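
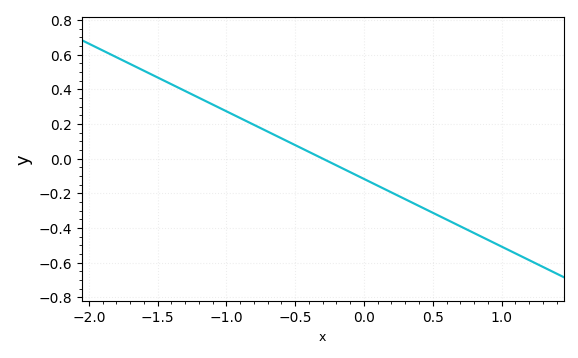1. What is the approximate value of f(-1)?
0.273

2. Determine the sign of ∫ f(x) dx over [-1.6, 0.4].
positive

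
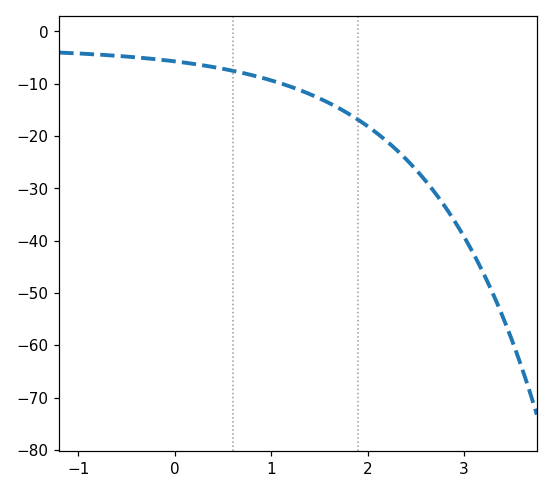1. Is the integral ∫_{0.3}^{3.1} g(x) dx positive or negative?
negative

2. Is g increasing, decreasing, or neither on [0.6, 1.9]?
decreasing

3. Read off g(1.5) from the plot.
-13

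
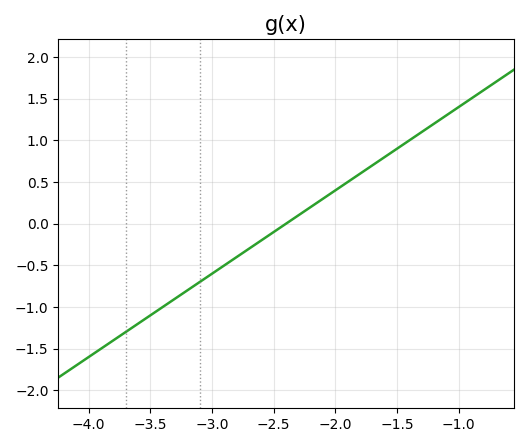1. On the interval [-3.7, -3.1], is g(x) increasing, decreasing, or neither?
increasing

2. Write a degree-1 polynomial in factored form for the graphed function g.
y = 1(x + 2.4)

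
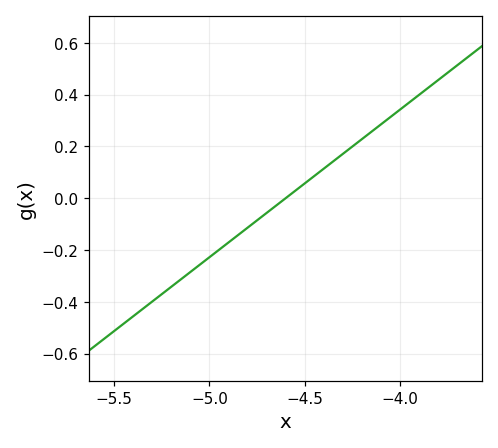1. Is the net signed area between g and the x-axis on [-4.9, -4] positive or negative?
positive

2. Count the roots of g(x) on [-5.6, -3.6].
1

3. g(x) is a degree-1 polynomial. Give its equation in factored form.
y = 0.57(x + 4.6)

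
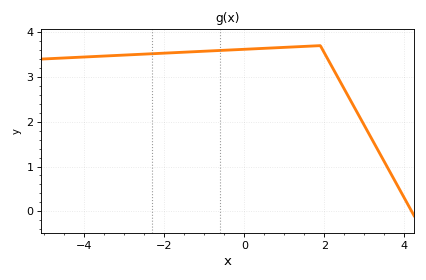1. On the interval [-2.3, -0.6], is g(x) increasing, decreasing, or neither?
increasing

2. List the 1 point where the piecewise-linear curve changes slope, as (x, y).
(1.9, 3.7)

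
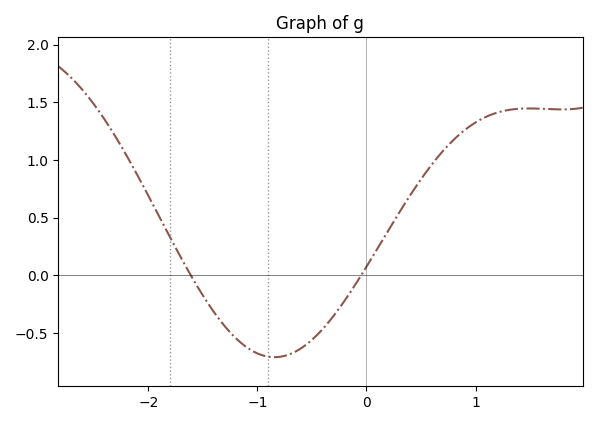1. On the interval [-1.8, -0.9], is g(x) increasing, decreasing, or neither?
decreasing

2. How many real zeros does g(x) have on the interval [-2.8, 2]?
2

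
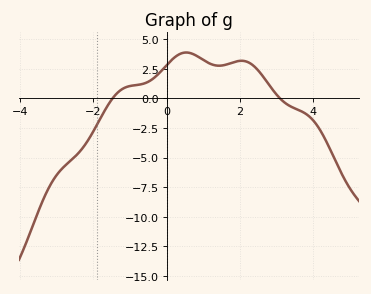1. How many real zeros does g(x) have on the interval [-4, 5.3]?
2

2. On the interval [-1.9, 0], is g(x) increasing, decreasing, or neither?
increasing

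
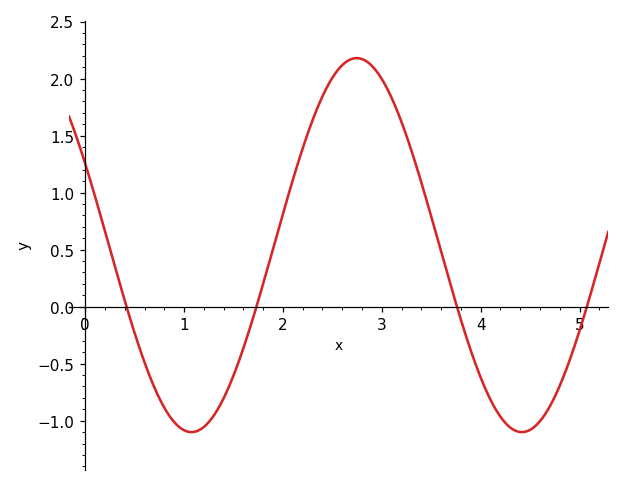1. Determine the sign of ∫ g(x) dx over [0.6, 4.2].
positive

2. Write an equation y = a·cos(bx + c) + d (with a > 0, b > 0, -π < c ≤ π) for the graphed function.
y = 1.64cos(1.88x + 1.12) + 0.54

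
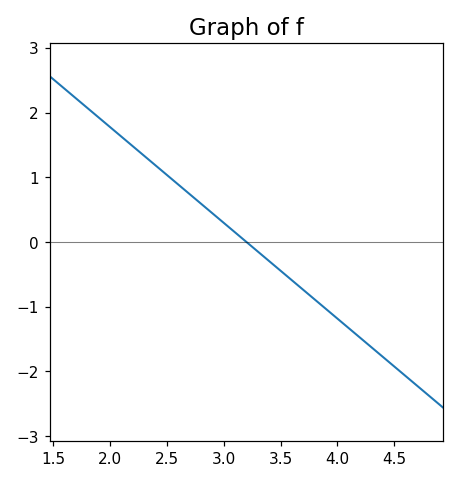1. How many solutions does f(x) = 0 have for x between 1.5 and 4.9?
1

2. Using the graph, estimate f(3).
0.296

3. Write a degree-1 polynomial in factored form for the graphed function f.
y = -1.48(x - 3.2)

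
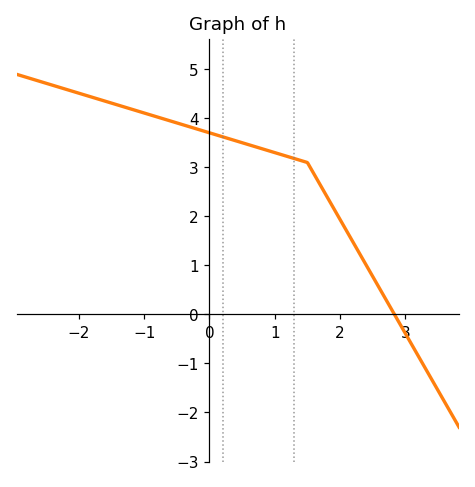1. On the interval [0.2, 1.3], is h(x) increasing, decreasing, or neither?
decreasing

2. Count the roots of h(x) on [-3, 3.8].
1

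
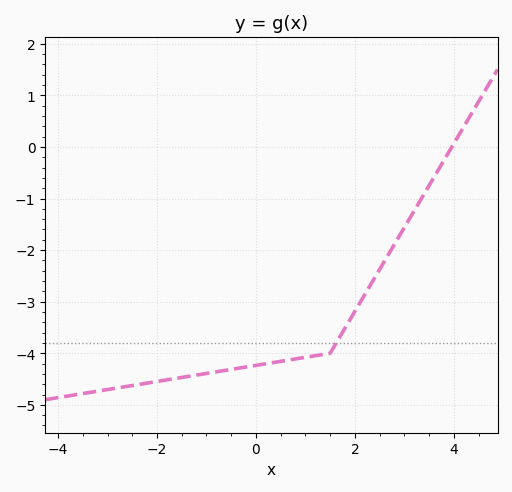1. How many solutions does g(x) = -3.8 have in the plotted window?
1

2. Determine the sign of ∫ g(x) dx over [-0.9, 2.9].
negative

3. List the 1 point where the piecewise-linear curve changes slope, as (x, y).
(1.5, -4)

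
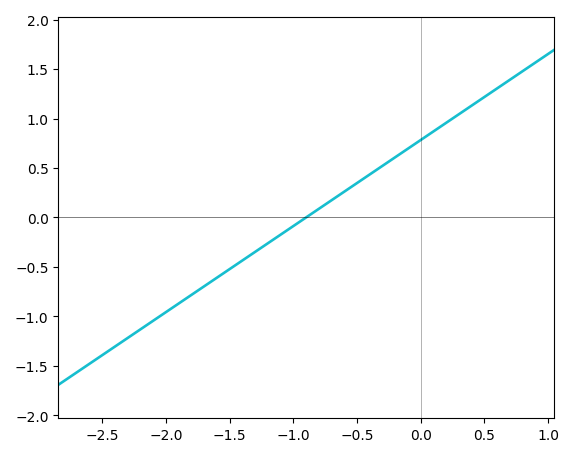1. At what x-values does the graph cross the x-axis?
-0.9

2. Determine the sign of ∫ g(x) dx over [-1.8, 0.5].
positive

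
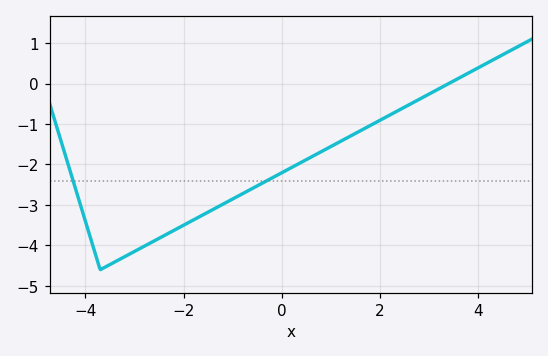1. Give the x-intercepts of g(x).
3.4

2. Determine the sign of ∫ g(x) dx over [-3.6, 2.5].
negative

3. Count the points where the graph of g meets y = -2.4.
2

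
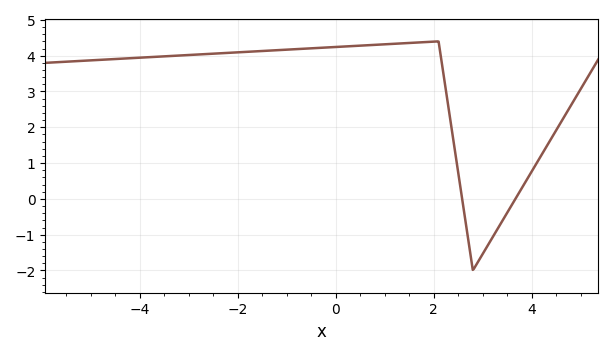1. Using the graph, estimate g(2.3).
2.57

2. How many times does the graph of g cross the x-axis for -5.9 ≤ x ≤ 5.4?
2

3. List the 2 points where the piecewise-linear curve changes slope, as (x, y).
(2.1, 4.4); (2.8, -2)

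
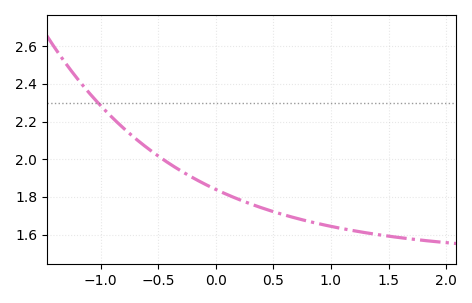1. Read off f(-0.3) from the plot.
1.94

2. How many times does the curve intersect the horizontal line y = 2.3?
1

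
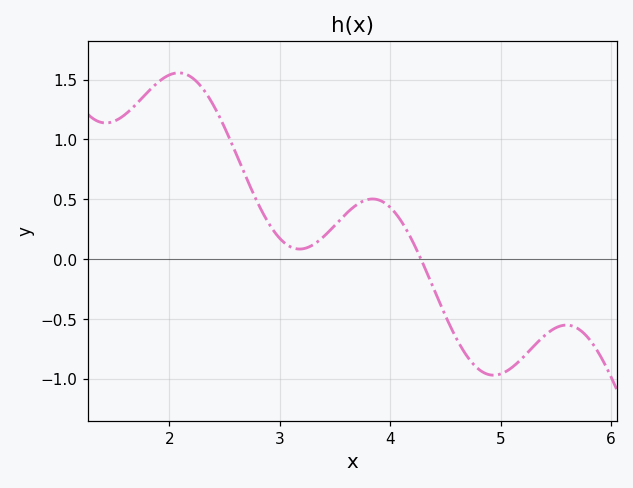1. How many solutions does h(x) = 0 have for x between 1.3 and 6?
1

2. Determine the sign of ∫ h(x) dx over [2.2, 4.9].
positive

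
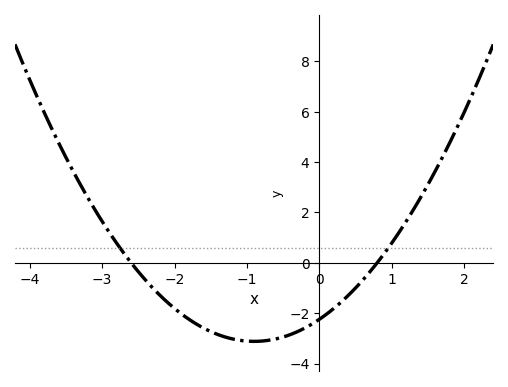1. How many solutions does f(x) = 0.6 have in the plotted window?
2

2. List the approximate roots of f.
-2.6, 0.8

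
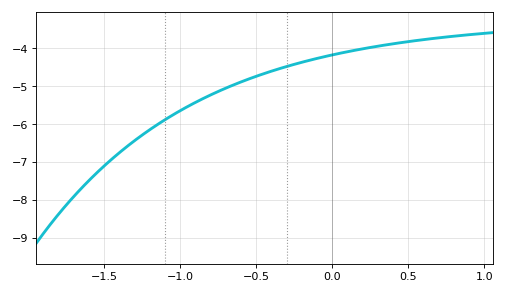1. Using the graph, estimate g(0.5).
-3.8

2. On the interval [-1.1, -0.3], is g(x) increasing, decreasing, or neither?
increasing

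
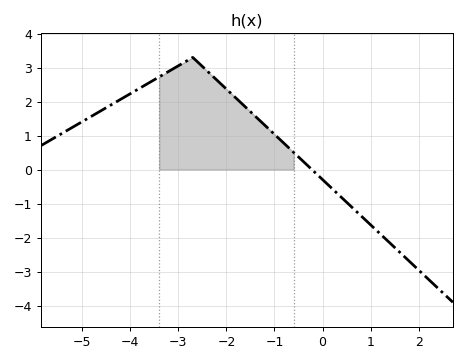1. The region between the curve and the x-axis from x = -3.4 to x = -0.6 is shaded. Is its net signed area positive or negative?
positive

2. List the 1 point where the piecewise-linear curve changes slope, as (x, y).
(-2.7, 3.3)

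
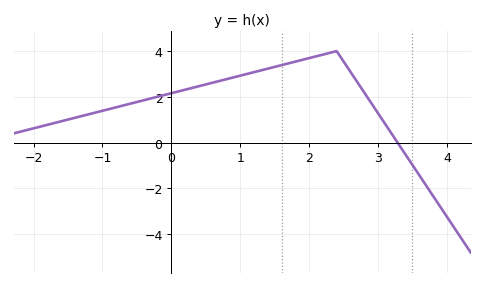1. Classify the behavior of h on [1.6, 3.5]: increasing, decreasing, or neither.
neither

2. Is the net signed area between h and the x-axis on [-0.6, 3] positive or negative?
positive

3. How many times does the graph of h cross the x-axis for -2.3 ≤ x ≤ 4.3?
1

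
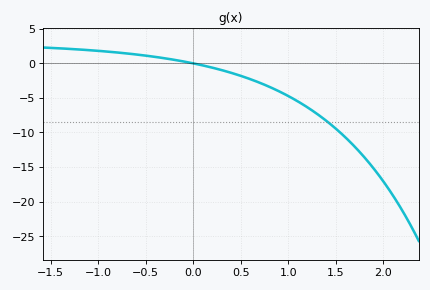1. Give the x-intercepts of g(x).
0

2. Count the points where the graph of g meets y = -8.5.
1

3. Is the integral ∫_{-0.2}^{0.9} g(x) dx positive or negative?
negative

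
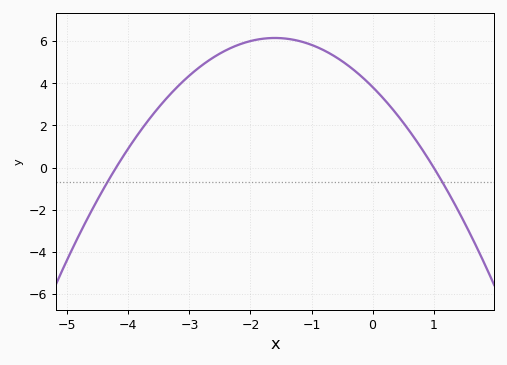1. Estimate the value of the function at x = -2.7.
5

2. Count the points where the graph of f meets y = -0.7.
2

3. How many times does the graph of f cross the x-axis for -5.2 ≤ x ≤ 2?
2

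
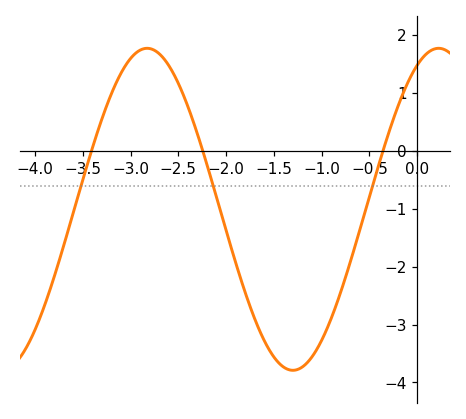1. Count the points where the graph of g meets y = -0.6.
3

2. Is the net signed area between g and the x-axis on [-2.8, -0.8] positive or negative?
negative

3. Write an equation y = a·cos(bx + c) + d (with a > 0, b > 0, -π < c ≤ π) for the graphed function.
y = 2.78cos(2.06x - 0.462) - 1.01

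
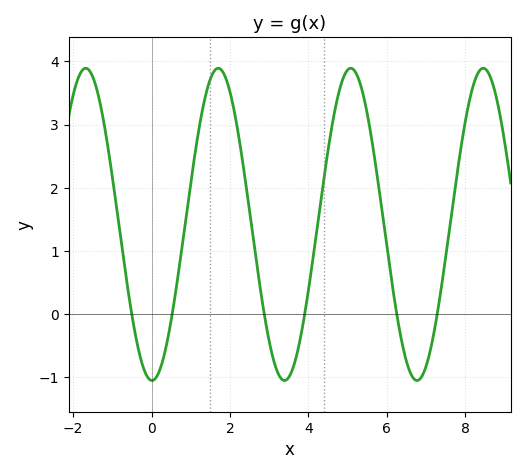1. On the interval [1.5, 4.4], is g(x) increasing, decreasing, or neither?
neither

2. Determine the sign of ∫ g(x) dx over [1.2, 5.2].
positive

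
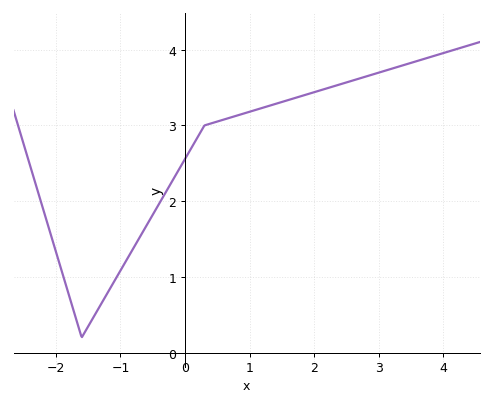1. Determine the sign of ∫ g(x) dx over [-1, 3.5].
positive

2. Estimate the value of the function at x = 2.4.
3.54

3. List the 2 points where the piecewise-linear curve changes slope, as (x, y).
(-1.6, 0.2); (0.3, 3)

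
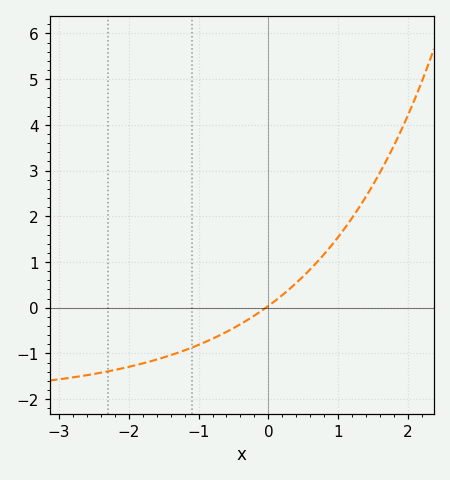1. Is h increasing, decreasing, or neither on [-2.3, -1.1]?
increasing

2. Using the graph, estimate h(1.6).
3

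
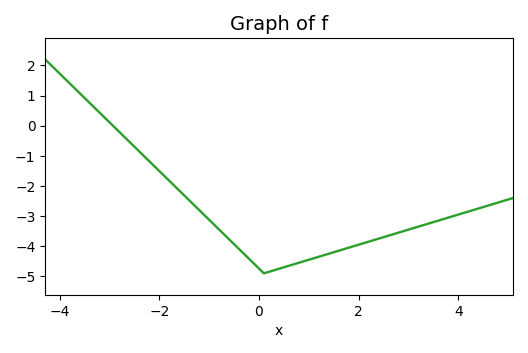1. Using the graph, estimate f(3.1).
-3.4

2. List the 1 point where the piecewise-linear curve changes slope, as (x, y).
(0.1, -4.9)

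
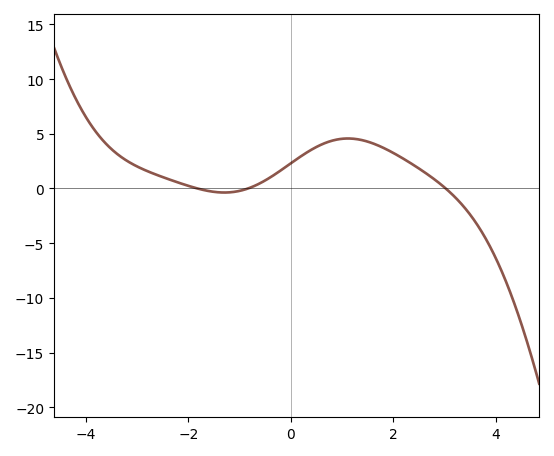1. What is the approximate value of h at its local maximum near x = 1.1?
4.57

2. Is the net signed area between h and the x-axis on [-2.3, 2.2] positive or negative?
positive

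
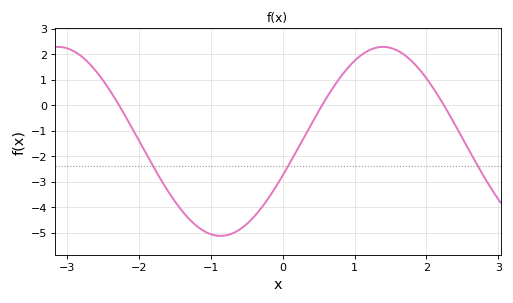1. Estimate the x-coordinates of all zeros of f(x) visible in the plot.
-2.28, 0.548, 2.24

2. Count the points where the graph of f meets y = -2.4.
3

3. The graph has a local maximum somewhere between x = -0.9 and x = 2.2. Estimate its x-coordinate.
1.39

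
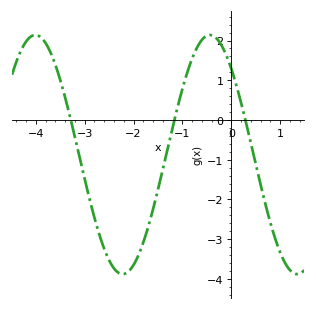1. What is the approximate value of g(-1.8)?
-3.08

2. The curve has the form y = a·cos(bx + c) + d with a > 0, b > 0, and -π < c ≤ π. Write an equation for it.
y = 3.01cos(1.76x + 0.772) - 0.87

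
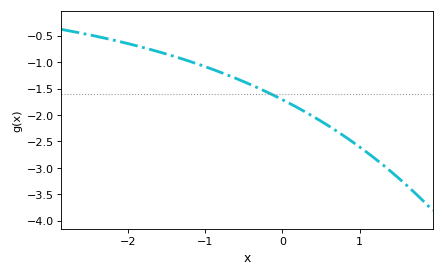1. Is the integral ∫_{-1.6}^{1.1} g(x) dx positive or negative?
negative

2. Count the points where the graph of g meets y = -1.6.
1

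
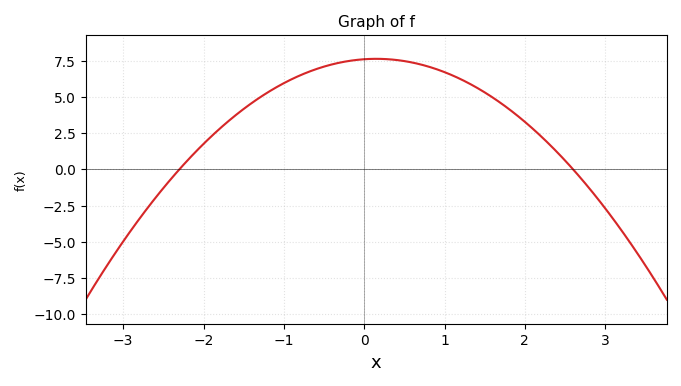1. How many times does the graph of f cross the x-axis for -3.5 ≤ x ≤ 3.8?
2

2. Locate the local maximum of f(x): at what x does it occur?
0.15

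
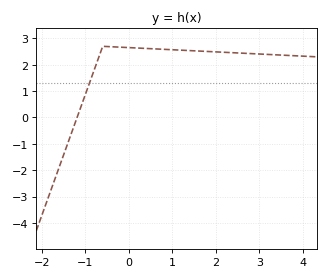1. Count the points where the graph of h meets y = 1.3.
1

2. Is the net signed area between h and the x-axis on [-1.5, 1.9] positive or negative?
positive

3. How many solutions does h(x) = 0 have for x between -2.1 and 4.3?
1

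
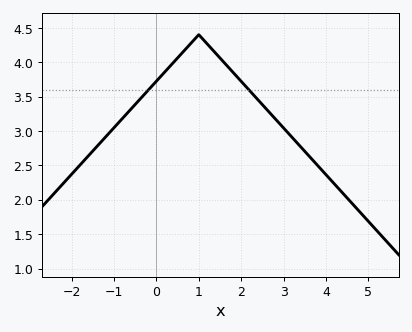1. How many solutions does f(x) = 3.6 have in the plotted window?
2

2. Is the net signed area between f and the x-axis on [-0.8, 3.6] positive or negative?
positive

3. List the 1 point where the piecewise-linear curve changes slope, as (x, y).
(1, 4.4)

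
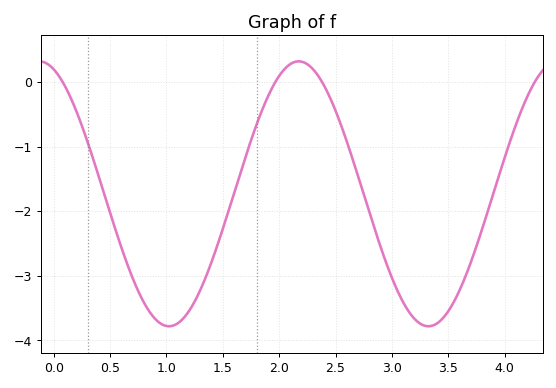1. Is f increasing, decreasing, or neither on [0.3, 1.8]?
neither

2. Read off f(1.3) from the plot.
-3.22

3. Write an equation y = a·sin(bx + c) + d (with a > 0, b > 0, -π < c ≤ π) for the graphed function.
y = 2.05sin(2.73x + 1.92) - 1.73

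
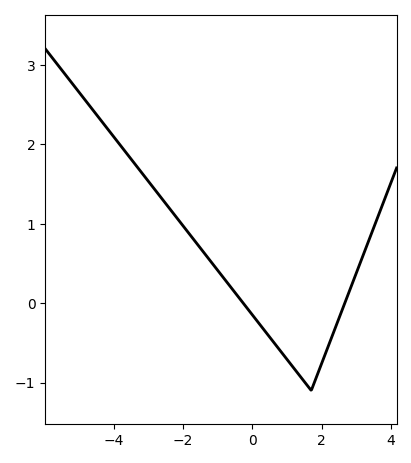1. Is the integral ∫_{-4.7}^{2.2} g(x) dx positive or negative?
positive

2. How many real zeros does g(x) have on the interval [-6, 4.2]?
2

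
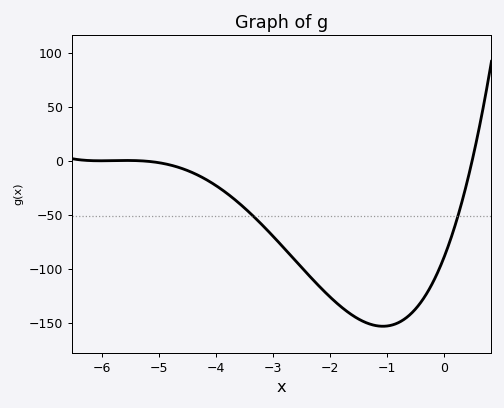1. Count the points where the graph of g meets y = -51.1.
2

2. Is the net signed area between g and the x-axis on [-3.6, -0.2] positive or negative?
negative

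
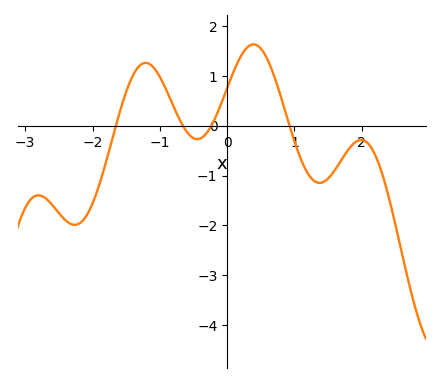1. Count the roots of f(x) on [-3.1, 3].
4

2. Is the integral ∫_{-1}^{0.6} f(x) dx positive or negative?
positive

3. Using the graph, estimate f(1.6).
-0.9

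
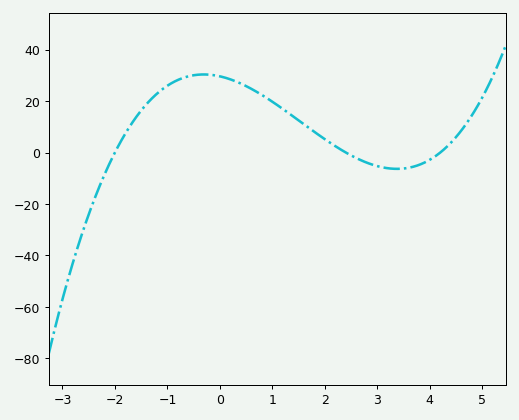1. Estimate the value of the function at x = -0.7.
29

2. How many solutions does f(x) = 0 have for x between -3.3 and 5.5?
3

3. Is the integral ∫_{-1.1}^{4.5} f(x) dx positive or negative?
positive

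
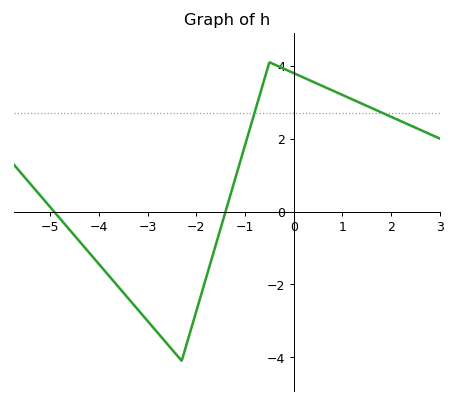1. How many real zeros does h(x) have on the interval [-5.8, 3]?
2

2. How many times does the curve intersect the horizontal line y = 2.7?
2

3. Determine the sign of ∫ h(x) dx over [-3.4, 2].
positive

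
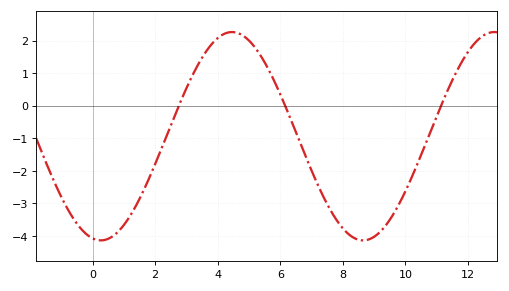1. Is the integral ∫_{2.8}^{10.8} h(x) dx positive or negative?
negative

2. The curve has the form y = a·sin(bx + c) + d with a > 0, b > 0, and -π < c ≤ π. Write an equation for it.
y = 3.2sin(0.75x - 1.77) - 0.94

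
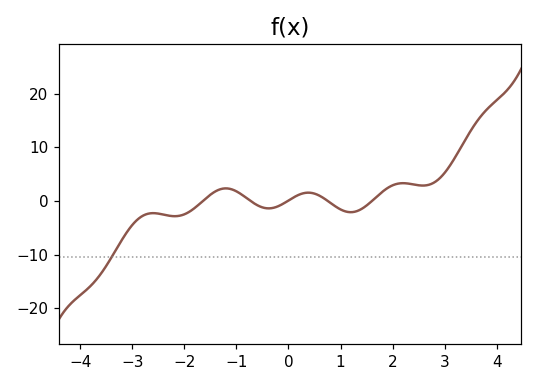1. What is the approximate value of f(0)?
0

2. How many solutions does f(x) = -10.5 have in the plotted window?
1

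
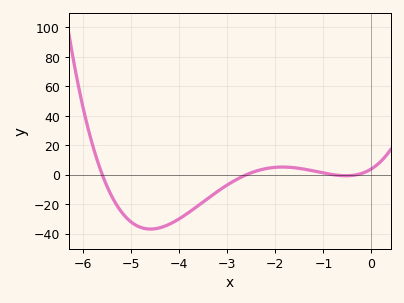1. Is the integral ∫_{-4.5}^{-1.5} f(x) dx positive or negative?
negative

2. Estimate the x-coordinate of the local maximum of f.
-1.85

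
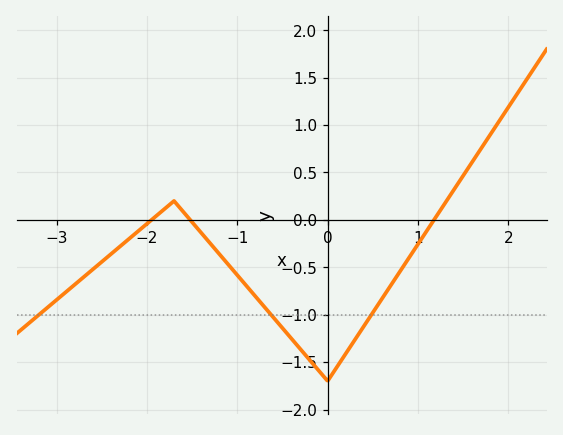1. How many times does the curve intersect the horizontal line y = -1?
3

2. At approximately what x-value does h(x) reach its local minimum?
0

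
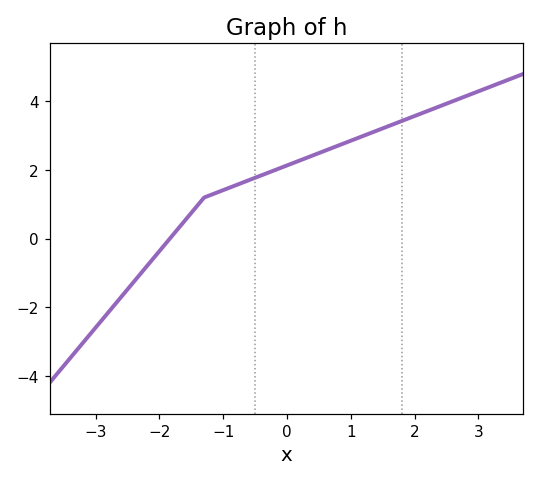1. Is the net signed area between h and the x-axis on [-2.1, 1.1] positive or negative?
positive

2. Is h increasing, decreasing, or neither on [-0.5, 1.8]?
increasing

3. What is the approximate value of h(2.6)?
4.01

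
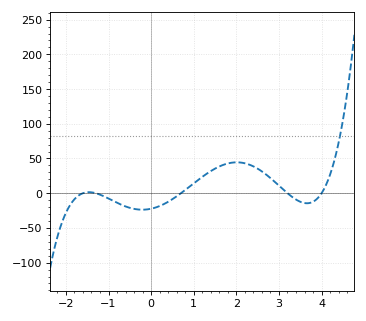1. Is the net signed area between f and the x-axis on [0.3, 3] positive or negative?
positive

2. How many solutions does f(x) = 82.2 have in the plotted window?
1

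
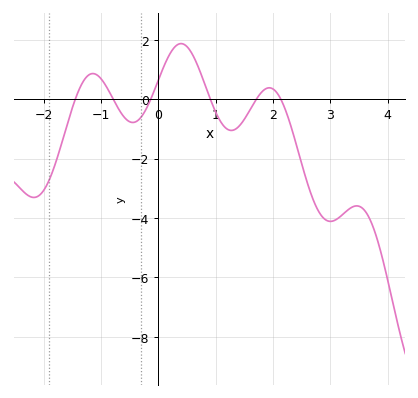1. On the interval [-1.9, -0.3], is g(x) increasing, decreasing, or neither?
neither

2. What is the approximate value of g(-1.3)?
0.6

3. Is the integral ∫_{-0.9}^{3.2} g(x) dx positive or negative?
negative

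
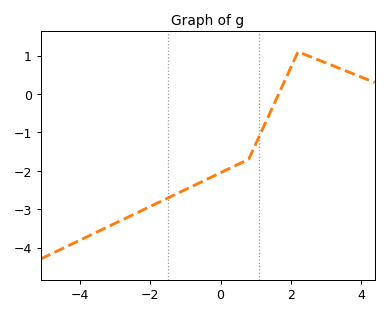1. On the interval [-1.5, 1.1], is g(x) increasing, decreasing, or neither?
increasing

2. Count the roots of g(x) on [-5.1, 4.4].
1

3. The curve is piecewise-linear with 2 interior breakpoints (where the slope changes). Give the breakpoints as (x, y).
(0.8, -1.7); (2.2, 1.1)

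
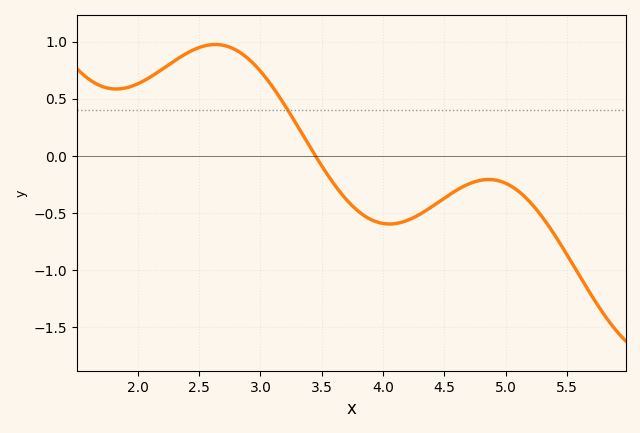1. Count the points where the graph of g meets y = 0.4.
1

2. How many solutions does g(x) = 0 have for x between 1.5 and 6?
1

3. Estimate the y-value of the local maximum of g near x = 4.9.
-0.206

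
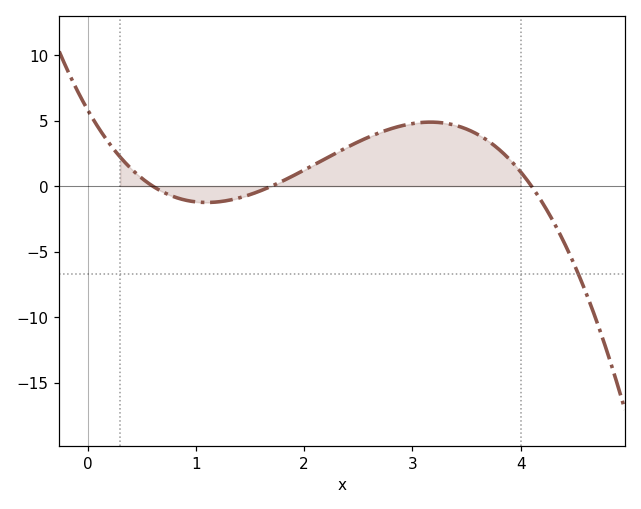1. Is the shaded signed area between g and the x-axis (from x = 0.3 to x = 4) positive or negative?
positive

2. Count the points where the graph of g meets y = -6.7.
1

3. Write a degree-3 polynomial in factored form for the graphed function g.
y = -1.39(x - 0.6)(x - 1.7)(x - 4.1)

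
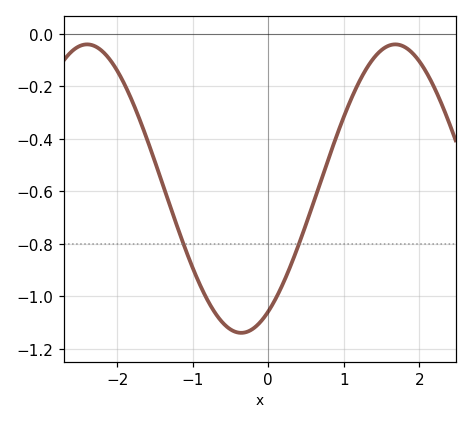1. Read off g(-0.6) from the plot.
-1.1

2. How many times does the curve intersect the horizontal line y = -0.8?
2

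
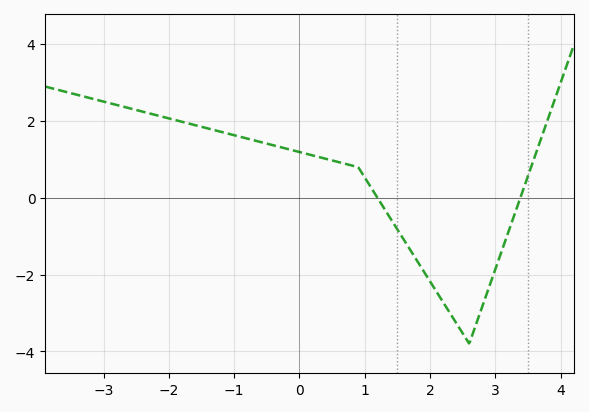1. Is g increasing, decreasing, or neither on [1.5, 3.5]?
neither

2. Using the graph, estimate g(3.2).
-0.885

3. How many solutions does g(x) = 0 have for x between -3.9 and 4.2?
2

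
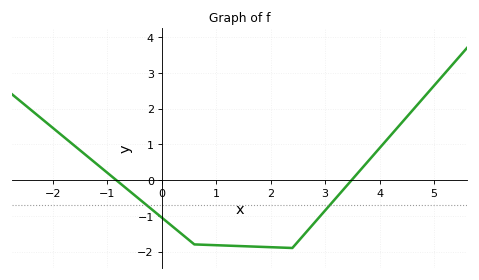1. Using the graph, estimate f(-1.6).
0.962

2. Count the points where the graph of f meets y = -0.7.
2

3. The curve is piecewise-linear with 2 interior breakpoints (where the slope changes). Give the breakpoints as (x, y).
(0.6, -1.8); (2.4, -1.9)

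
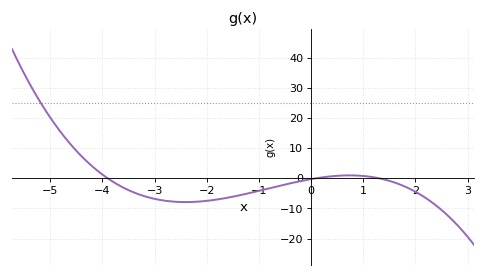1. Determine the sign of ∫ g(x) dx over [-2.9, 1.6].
negative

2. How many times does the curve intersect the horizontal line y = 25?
1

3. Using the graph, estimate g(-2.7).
-7.66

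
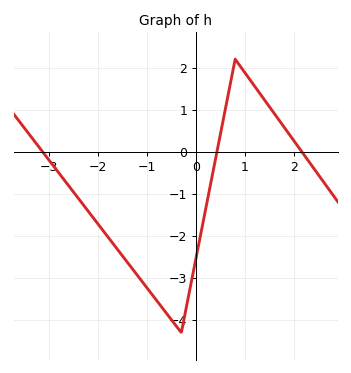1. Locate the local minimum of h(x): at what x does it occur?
-0.3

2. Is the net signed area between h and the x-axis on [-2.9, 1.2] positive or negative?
negative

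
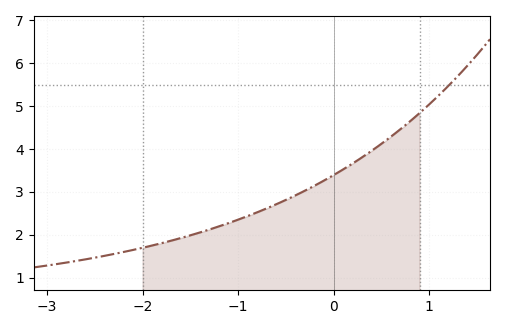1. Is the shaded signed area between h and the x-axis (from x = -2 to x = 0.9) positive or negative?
positive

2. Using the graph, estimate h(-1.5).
1.98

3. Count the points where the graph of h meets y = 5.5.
1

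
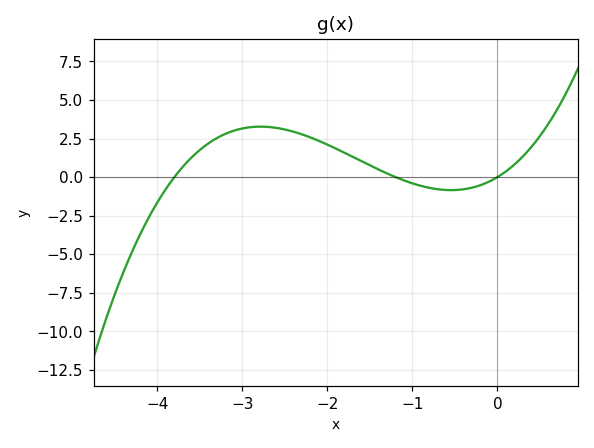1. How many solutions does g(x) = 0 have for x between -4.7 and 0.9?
3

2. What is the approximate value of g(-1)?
-0.409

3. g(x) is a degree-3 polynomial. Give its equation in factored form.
y = 0.73(x + 3.8)(x + 1.2)(x - 0)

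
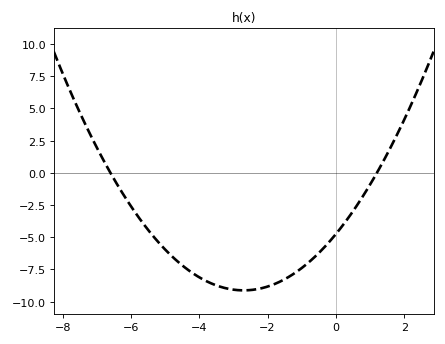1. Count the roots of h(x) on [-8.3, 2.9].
2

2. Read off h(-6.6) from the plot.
0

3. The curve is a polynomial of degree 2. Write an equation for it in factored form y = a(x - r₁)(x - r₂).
y = 0.6(x + 6.6)(x - 1.2)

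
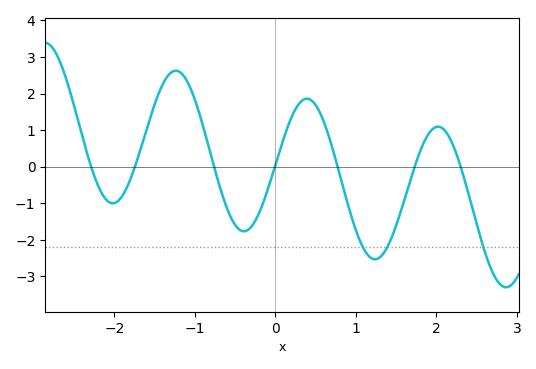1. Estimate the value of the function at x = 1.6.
-0.9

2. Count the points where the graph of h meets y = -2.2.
3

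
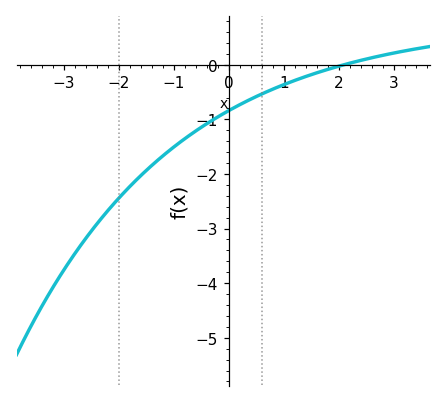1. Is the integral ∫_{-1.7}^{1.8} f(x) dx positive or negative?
negative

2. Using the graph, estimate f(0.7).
-0.5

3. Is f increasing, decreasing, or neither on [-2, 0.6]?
increasing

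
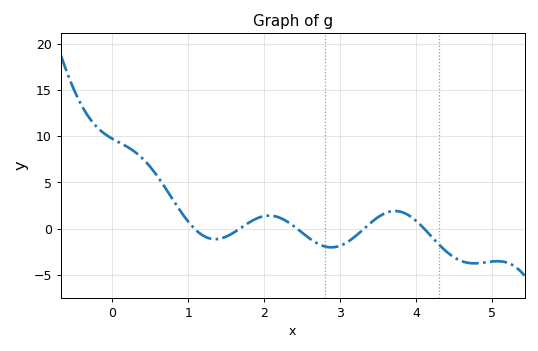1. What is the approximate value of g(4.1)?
0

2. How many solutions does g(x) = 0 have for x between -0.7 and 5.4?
5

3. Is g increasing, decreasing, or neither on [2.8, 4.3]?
neither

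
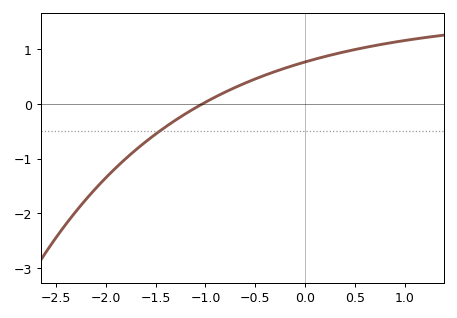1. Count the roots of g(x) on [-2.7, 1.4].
1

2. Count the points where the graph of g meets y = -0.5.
1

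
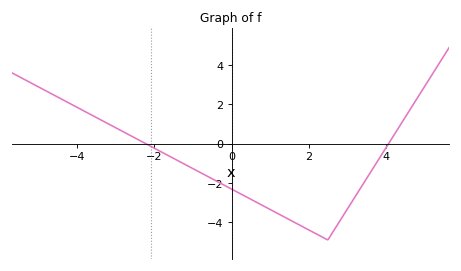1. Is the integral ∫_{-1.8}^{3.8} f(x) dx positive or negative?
negative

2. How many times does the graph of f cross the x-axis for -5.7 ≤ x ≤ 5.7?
2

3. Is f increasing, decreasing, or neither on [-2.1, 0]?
decreasing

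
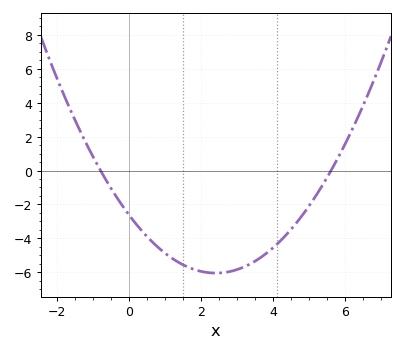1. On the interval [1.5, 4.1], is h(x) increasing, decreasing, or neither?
neither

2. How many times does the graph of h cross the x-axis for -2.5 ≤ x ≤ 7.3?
2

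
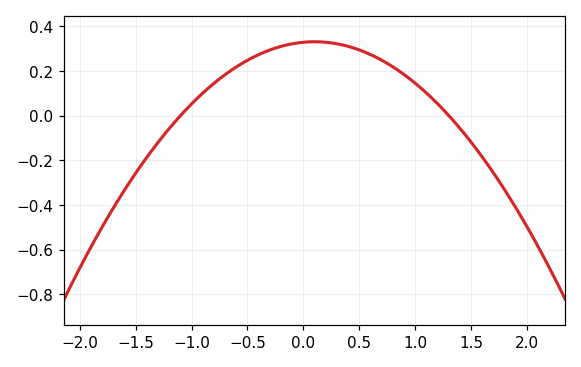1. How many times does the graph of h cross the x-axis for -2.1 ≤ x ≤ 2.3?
2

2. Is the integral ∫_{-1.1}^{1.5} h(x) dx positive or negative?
positive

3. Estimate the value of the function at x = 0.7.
0.24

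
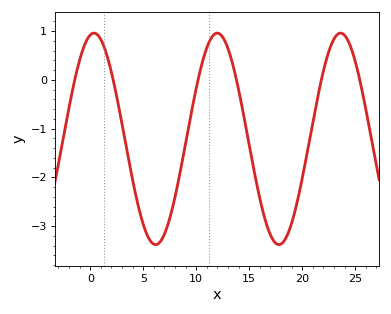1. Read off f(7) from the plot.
-3.16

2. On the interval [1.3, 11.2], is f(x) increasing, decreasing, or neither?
neither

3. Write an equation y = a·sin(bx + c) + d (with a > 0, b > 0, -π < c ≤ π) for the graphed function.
y = 2.17sin(0.54x + 1.38) - 1.21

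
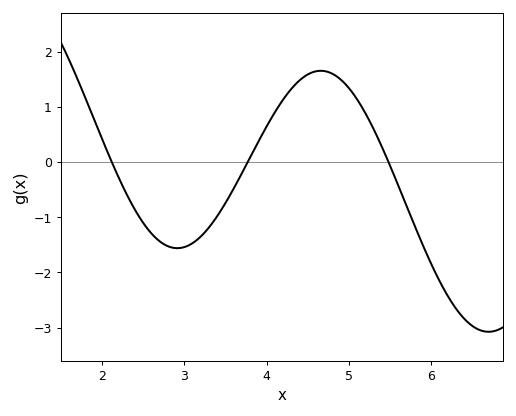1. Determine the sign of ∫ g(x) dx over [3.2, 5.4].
positive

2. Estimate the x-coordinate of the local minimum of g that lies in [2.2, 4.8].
2.9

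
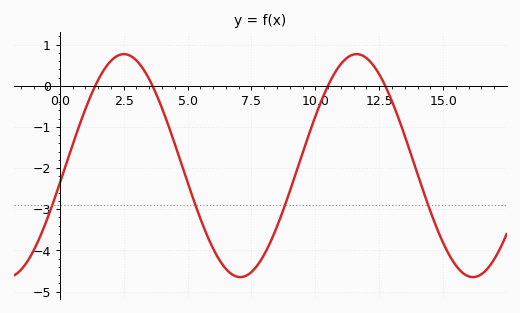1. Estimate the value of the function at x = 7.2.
-4.6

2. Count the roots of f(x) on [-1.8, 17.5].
4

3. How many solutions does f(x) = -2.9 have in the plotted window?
4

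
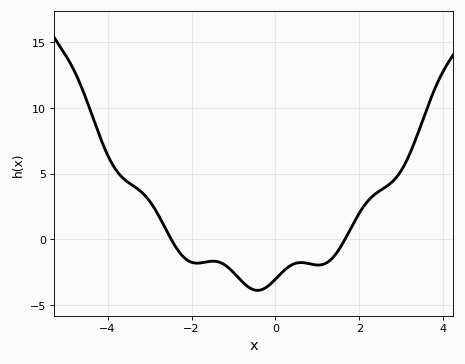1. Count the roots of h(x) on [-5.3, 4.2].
2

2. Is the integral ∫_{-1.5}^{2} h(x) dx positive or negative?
negative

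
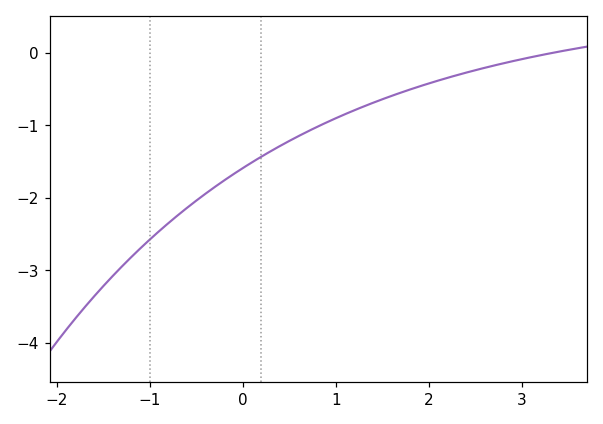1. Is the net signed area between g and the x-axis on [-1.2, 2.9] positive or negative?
negative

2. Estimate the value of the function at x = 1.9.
-0.46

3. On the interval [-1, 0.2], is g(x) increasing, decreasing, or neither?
increasing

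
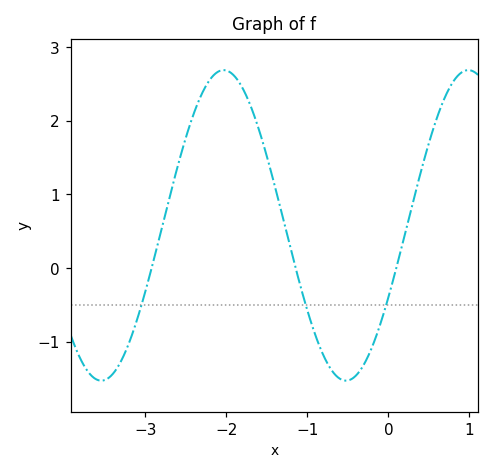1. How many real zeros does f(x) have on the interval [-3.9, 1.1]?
3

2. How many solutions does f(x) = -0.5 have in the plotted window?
3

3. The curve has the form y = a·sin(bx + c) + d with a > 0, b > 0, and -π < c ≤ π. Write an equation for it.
y = 2.11sin(2.08x - 0.482) + 0.58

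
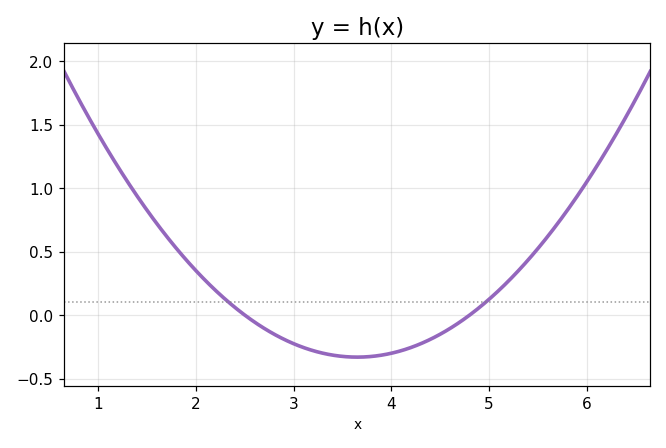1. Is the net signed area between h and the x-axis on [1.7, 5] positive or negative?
negative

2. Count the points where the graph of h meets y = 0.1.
2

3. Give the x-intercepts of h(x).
2.5, 4.8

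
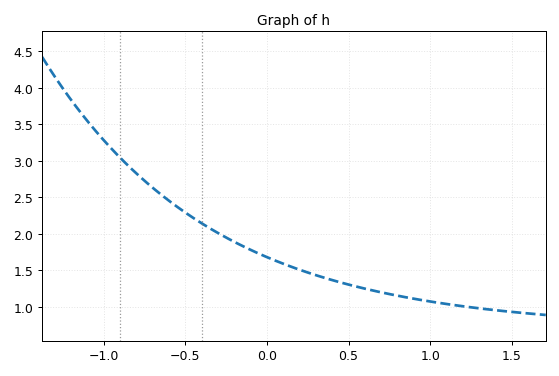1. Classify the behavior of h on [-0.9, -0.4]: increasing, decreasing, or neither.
decreasing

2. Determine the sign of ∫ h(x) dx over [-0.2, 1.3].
positive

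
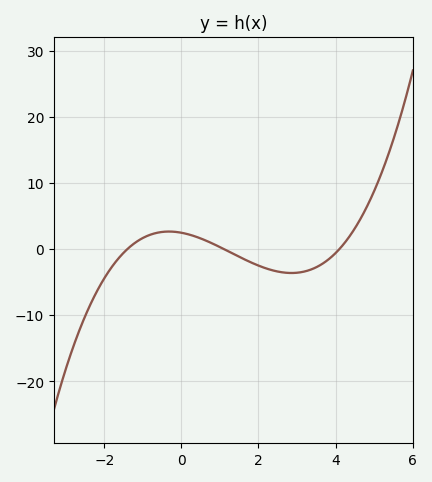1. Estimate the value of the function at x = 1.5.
-1.18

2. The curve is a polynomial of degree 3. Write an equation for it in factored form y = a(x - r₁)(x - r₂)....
y = 0.39(x + 1.4)(x - 1.1)(x - 4.1)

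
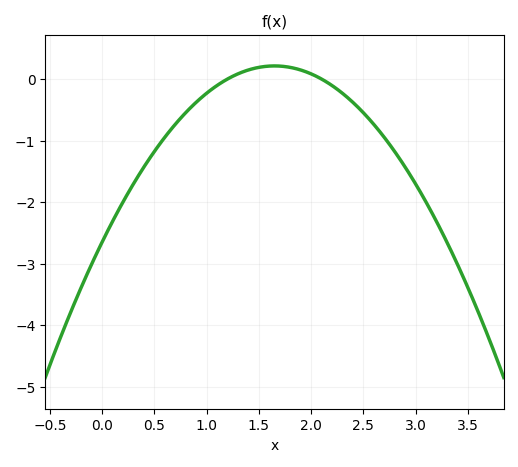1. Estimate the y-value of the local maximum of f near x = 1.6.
0.213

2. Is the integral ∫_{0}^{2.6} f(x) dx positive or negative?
negative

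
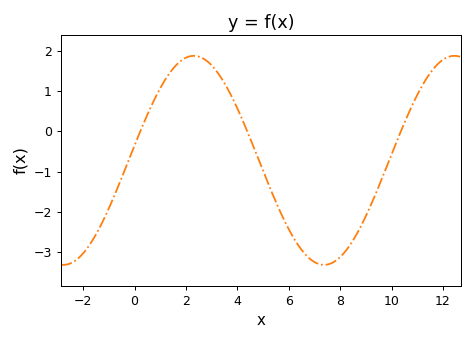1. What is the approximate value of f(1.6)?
1.63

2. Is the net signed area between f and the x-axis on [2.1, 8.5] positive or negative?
negative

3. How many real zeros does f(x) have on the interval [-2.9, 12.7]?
3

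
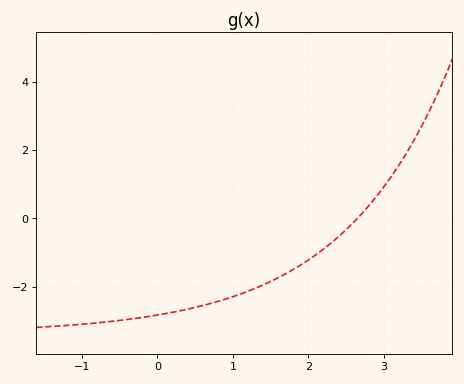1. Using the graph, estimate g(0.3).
-2.8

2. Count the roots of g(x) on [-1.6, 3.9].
1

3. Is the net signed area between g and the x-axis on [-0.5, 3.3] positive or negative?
negative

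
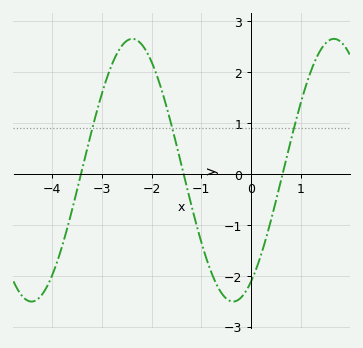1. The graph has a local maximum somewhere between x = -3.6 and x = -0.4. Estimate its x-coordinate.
-2.4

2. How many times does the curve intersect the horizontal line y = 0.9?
3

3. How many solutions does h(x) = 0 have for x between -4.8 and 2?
3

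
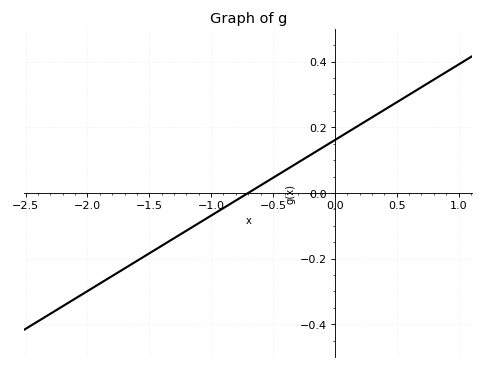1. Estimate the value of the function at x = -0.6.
0.02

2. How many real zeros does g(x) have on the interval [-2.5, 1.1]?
1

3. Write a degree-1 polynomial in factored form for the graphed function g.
y = 0.23(x + 0.7)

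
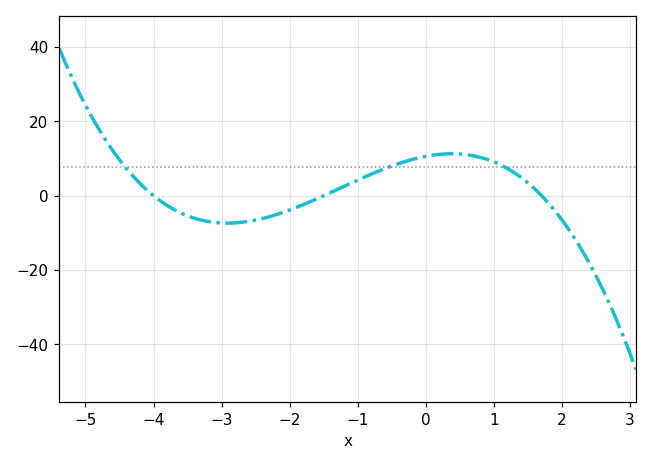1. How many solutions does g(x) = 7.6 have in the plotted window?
3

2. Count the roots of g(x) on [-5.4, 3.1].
3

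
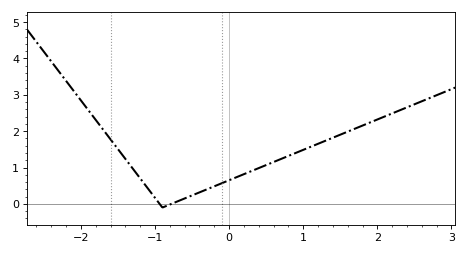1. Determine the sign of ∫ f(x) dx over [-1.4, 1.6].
positive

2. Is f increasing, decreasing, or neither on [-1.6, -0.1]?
neither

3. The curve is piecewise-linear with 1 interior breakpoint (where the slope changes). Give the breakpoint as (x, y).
(-0.9, -0.1)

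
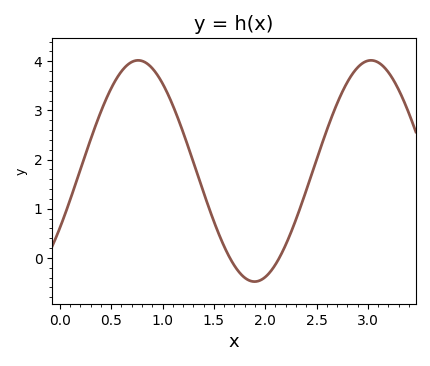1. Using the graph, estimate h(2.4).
1.38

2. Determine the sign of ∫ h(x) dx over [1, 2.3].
positive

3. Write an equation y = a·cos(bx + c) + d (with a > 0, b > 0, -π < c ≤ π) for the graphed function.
y = 2.25cos(2.77x - 2.11) + 1.77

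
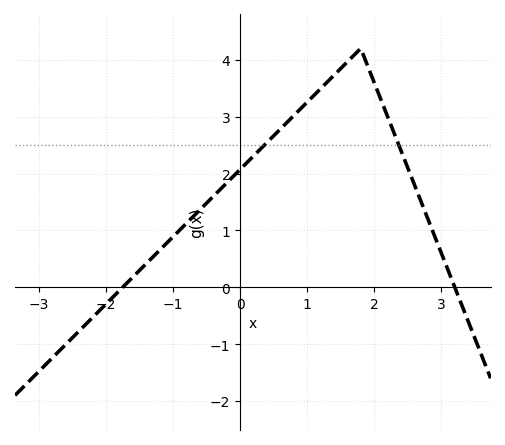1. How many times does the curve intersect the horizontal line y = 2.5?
2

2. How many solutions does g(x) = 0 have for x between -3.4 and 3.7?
2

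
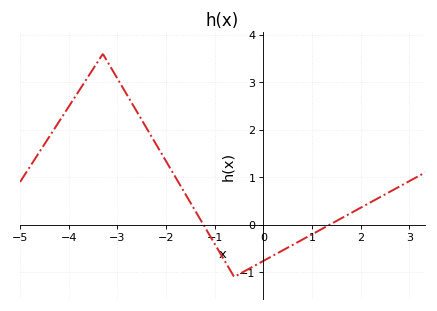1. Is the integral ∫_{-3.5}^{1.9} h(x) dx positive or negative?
positive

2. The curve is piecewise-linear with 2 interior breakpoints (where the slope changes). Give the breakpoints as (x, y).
(-3.3, 3.6); (-0.6, -1.1)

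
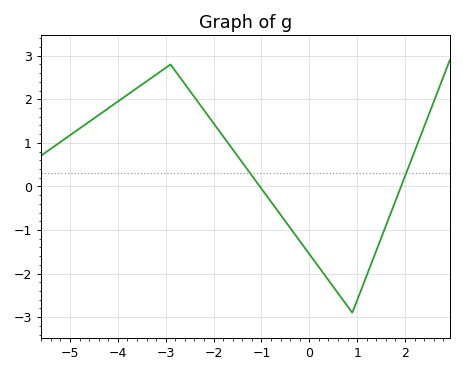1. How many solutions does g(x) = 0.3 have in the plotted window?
2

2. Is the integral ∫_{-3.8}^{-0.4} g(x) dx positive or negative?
positive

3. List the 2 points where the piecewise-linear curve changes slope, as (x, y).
(-2.9, 2.8); (0.9, -2.9)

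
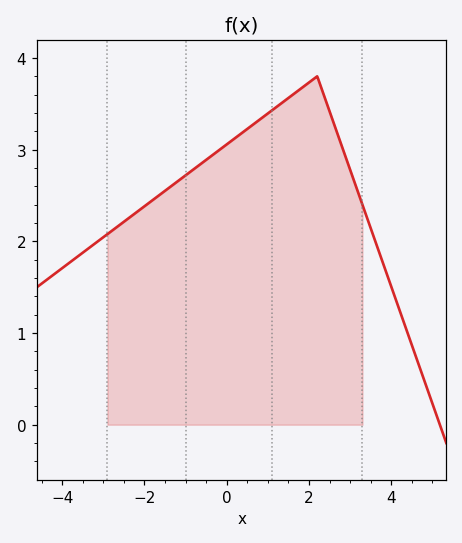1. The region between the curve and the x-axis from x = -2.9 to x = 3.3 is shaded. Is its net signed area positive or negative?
positive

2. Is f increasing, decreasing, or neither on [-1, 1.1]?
increasing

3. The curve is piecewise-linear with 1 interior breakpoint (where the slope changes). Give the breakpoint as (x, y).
(2.2, 3.8)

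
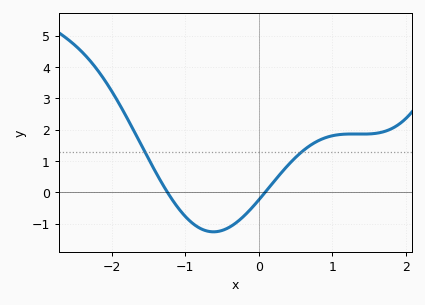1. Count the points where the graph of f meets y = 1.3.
2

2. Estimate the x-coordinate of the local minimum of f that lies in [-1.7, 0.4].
-0.6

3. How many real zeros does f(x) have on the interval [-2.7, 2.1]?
2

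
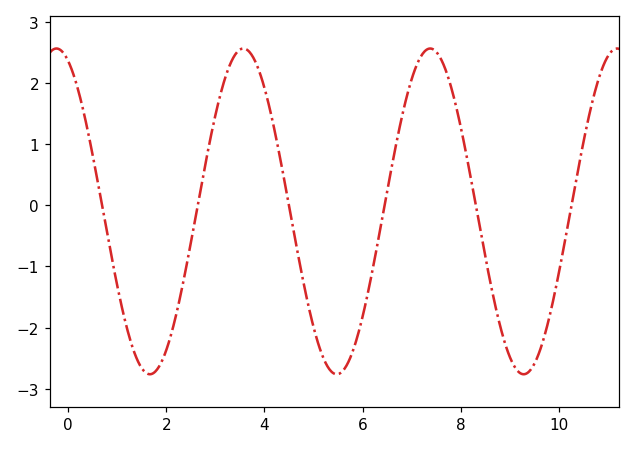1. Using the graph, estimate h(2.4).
-1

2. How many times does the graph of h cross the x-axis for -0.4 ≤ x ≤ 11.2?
6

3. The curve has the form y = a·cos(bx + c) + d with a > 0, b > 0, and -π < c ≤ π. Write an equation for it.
y = 2.66cos(1.6x + 0.39) - 0.1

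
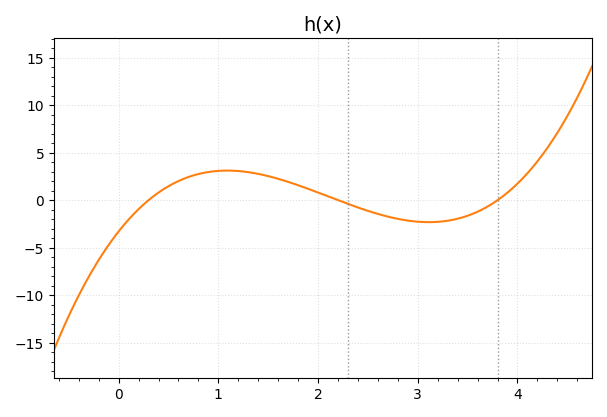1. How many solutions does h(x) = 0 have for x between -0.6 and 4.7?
3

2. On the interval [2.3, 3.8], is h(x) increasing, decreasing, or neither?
neither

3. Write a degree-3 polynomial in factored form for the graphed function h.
y = 1.31(x - 0.3)(x - 2.2)(x - 3.8)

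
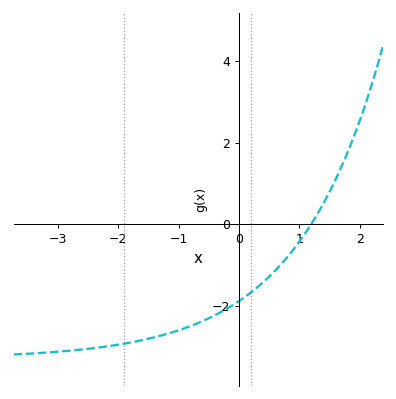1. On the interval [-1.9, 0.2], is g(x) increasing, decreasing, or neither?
increasing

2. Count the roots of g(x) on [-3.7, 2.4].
1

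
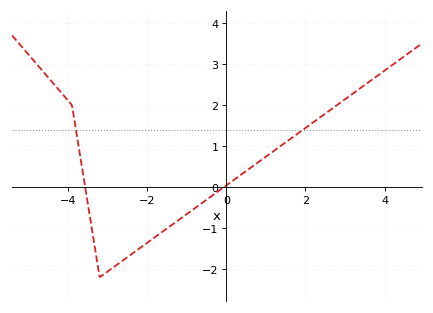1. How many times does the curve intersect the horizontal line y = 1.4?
2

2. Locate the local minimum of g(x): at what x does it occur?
-3.2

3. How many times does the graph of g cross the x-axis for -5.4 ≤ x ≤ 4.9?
2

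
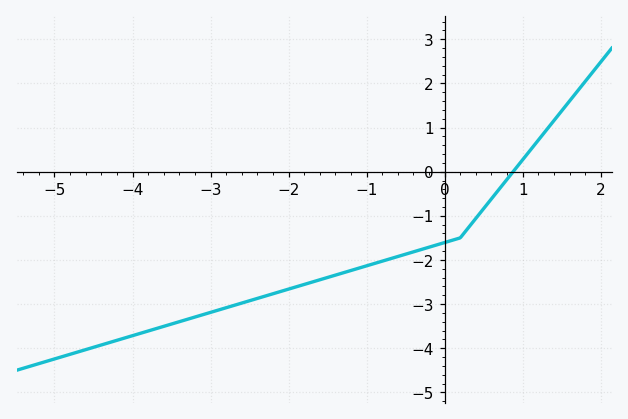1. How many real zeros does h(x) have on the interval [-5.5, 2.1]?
1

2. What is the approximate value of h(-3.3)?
-3.35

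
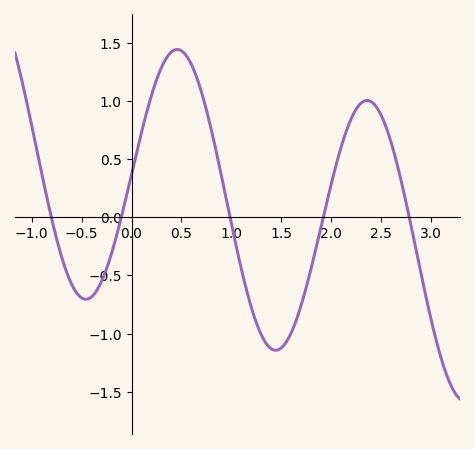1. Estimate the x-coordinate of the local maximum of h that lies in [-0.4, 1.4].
0.459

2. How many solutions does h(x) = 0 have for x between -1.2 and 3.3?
5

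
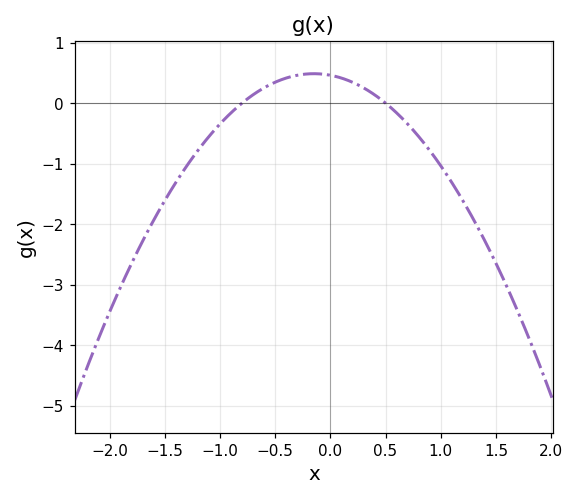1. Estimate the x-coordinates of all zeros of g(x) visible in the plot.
-0.8, 0.5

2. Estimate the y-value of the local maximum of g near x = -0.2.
0.5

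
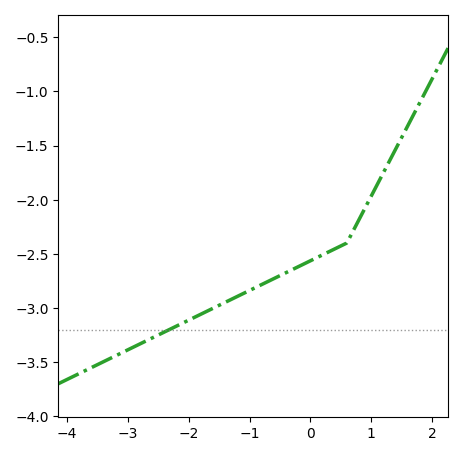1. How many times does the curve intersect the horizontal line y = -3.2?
1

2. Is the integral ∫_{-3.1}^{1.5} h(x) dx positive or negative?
negative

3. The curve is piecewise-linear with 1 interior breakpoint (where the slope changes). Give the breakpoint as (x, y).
(0.6, -2.4)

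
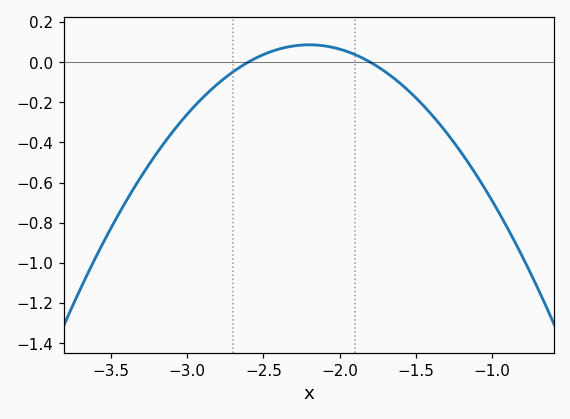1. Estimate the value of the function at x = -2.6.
0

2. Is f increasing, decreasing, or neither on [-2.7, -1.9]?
neither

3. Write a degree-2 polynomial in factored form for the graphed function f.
y = -0.54(x + 2.6)(x + 1.8)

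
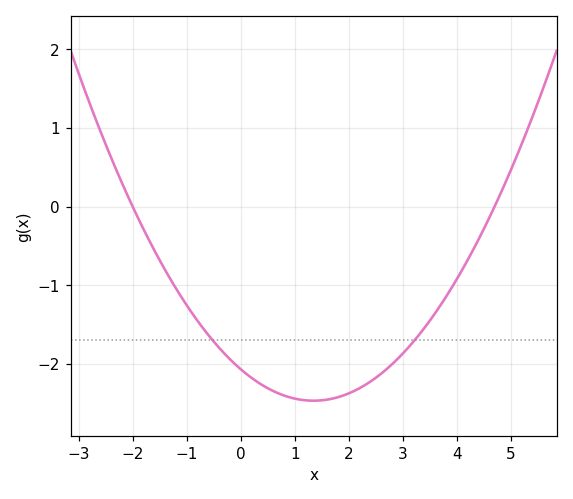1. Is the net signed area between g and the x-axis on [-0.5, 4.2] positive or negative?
negative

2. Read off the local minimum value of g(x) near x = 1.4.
-2.5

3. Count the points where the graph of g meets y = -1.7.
2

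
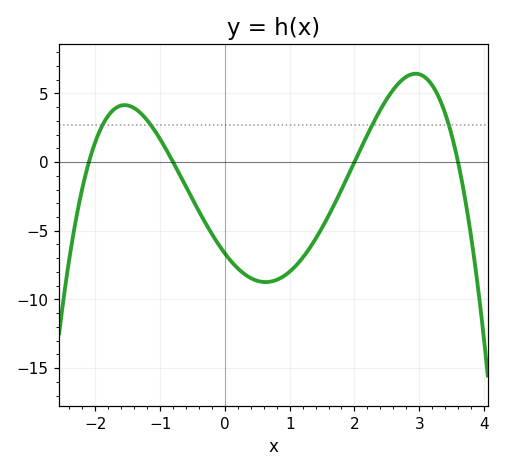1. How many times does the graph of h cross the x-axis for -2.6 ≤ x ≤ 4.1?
4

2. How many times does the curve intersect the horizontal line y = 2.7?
4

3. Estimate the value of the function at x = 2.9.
6.41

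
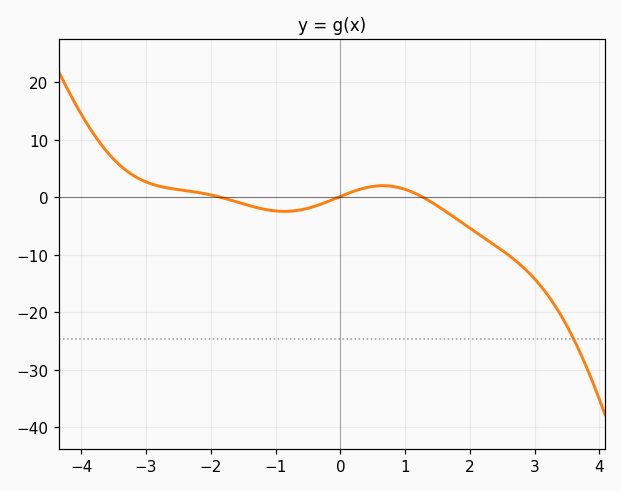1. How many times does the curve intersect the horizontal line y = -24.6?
1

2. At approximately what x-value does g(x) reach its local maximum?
0.6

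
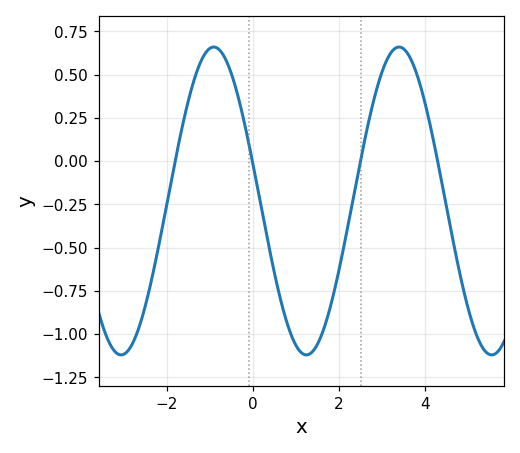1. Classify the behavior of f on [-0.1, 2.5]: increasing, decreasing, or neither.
neither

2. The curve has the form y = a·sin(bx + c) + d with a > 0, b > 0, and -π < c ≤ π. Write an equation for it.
y = 0.89sin(1.46x + 2.9) - 0.23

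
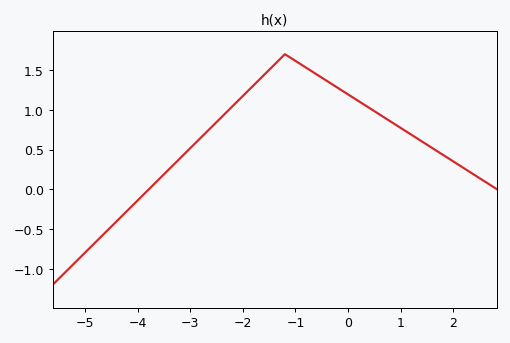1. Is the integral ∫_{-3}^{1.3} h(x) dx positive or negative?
positive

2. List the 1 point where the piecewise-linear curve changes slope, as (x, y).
(-1.2, 1.7)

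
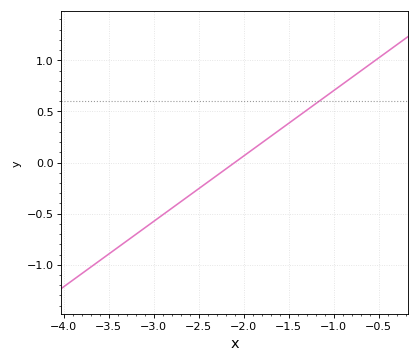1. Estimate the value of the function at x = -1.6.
0.3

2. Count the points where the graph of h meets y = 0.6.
1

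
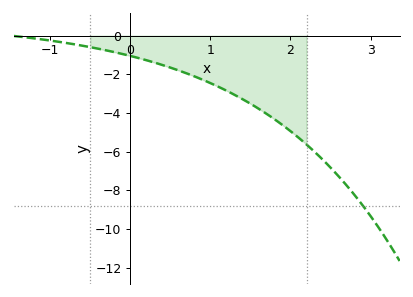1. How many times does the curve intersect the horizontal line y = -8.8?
1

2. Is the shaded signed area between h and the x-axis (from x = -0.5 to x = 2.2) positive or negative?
negative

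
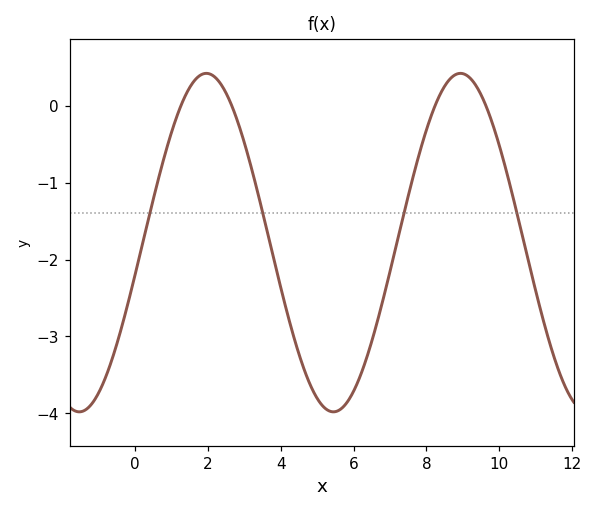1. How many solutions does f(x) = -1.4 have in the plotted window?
4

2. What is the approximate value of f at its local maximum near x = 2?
0.4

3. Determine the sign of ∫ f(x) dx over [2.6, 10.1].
negative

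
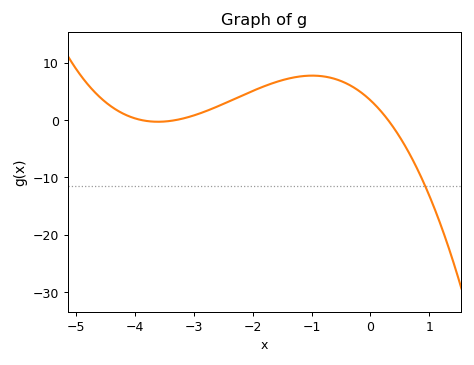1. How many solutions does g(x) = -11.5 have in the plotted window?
1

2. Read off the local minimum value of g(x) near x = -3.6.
0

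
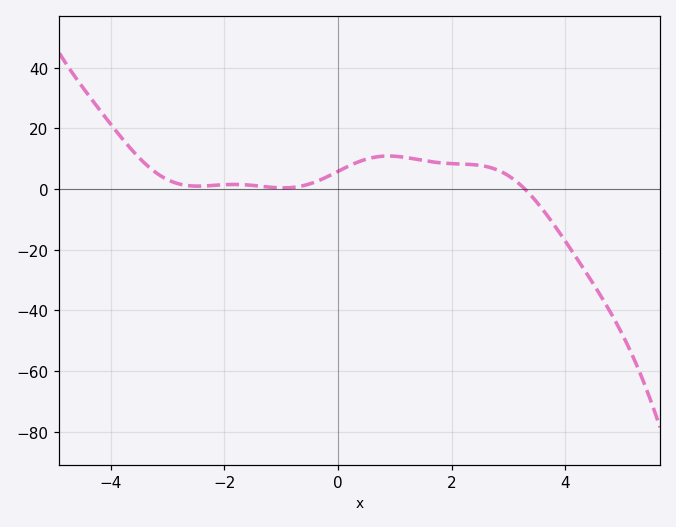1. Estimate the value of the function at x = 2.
8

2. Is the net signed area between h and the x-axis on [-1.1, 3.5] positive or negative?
positive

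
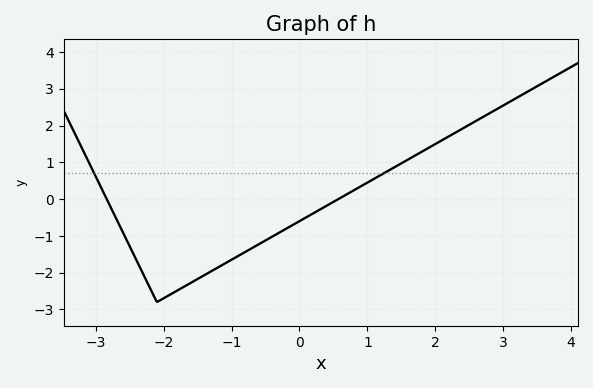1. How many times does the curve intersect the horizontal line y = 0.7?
2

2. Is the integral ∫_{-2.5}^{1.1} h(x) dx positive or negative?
negative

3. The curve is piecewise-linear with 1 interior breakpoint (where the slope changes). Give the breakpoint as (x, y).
(-2.1, -2.8)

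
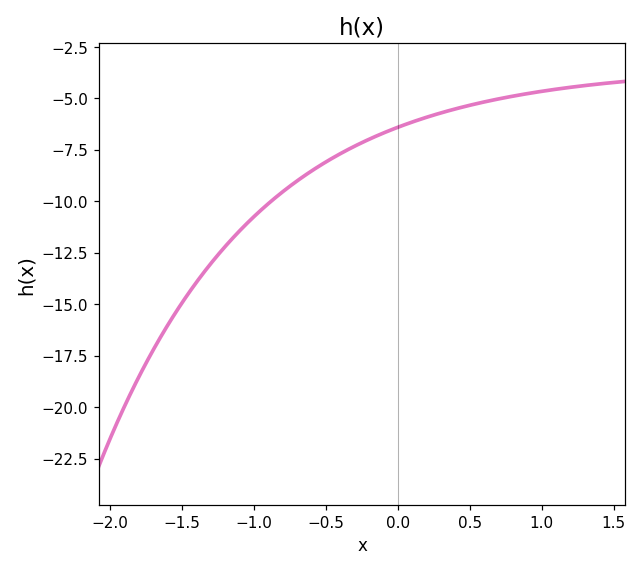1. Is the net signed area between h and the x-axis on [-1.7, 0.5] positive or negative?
negative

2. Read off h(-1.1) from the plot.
-11.4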